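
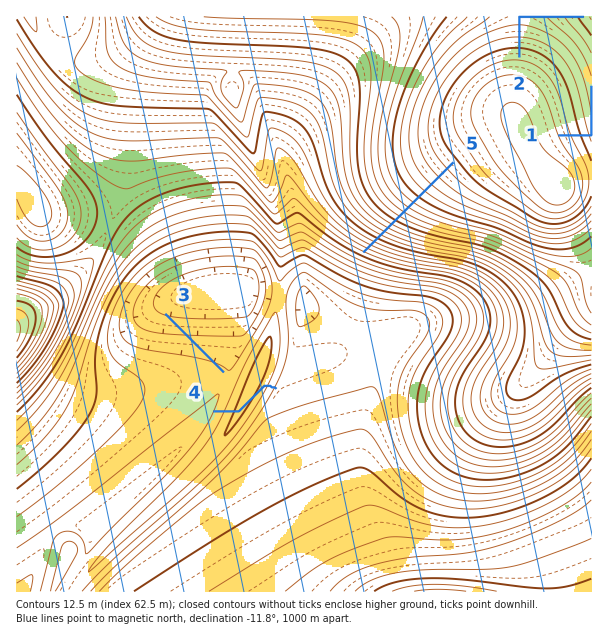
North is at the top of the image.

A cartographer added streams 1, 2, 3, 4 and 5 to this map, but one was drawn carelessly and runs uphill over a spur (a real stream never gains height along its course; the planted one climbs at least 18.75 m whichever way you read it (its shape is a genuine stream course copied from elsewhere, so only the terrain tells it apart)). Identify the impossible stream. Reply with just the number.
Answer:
4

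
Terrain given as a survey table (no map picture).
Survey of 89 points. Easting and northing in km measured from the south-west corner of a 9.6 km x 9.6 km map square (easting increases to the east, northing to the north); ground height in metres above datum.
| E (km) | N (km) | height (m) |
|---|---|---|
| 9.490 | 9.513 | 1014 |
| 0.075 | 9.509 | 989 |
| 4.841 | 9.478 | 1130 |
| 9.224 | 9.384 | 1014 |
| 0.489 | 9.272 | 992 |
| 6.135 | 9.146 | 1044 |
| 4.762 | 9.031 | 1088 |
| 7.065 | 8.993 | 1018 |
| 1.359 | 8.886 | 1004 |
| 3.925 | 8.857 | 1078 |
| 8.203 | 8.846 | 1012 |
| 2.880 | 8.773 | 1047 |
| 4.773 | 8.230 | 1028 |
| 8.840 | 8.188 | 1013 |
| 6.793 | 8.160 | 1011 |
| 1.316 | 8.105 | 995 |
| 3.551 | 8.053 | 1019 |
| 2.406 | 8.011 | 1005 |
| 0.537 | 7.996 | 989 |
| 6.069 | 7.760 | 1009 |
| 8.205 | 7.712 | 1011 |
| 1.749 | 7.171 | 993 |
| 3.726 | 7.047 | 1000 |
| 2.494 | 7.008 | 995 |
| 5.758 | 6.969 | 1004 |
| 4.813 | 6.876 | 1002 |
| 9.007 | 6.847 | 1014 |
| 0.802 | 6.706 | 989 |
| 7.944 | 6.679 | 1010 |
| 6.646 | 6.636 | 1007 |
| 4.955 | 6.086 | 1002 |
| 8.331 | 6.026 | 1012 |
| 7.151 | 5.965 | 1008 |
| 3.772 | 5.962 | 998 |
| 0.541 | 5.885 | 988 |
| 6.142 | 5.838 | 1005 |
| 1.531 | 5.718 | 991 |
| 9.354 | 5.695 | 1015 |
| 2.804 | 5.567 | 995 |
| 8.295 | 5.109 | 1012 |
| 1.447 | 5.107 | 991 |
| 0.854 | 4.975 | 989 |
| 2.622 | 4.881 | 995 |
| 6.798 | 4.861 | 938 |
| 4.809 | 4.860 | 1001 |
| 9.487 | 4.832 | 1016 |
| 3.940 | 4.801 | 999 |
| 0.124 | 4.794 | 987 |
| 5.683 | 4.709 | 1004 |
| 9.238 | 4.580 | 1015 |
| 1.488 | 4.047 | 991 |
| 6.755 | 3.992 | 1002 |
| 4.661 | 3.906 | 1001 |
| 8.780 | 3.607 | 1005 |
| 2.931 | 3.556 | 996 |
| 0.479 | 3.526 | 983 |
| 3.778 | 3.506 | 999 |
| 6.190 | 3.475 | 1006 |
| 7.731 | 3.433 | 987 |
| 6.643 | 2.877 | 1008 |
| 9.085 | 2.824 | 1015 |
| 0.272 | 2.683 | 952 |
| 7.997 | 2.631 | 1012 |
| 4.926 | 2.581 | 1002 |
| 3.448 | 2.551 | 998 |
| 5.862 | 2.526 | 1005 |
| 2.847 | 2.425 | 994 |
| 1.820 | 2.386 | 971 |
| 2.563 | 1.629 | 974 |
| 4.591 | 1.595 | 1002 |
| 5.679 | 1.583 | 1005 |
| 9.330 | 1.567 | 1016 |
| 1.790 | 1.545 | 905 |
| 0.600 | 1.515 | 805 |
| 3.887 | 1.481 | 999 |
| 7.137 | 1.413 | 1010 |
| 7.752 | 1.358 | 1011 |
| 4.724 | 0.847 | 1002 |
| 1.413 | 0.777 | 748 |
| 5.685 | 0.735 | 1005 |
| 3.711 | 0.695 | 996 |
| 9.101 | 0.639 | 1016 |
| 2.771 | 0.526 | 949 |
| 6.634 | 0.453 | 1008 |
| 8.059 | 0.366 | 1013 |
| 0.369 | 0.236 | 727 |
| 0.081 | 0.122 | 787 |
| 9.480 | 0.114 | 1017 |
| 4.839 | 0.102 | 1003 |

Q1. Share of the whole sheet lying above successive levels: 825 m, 97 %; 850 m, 96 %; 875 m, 95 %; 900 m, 94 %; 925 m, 93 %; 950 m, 92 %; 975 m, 89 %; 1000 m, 59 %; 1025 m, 6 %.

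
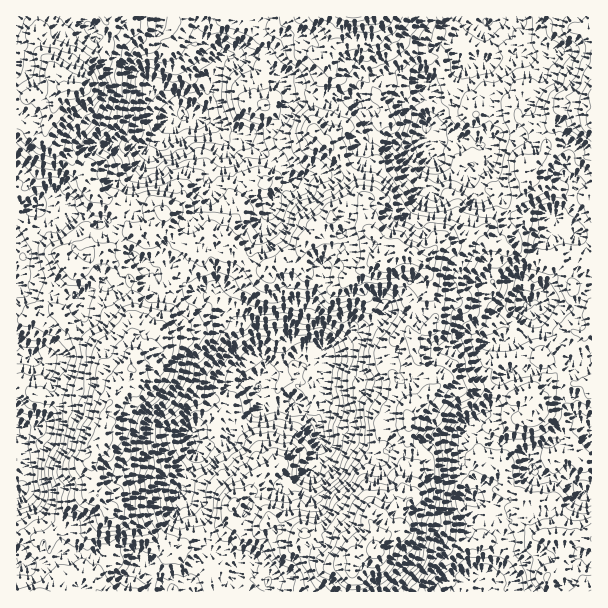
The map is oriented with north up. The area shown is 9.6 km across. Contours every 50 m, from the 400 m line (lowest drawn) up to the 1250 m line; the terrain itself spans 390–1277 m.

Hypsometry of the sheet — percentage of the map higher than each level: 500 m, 96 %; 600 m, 86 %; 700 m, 65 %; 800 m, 41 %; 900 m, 20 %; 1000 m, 9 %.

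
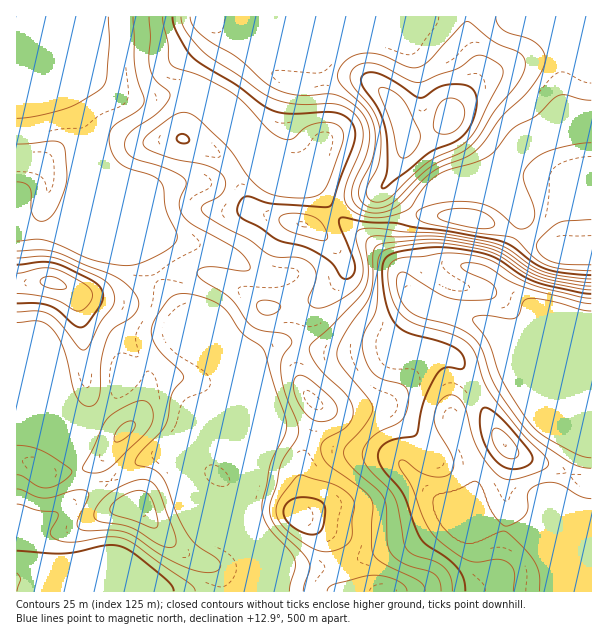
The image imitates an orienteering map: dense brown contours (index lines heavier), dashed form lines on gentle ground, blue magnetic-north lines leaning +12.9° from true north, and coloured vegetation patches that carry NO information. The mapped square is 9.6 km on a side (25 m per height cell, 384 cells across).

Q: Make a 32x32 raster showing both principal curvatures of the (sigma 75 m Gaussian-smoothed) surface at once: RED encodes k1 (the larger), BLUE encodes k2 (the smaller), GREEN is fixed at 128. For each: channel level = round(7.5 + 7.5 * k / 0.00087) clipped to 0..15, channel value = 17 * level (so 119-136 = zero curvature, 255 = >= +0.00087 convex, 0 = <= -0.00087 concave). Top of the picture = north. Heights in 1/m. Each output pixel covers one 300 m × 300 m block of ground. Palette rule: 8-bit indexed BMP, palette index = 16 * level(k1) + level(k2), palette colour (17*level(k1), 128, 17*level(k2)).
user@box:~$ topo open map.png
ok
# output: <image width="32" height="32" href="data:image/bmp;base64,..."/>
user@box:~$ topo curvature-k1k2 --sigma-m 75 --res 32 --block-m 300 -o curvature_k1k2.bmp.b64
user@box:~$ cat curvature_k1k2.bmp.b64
<image width="32" height="32" href="data:image/bmp;base64,Qk02CAAAAAAAADYEAAAoAAAAIAAAACAAAAABAAgAAAAAAAAEAAATCwAAEwsAAAABAAAAAAAAAIAAABGAAAAigAAAM4AAAESAAABVgAAAZoAAAHeAAACIgAAAmYAAAKqAAAC7gAAAzIAAAN2AAADugAAA/4AAAACAEQARgBEAIoARADOAEQBEgBEAVYARAGaAEQB3gBEAiIARAJmAEQCqgBEAu4ARAMyAEQDdgBEA7oARAP+AEQAAgCIAEYAiACKAIgAzgCIARIAiAFWAIgBmgCIAd4AiAIiAIgCZgCIAqoAiALuAIgDMgCIA3YAiAO6AIgD/gCIAAIAzABGAMwAigDMAM4AzAESAMwBVgDMAZoAzAHeAMwCIgDMAmYAzAKqAMwC7gDMAzIAzAN2AMwDugDMA/4AzAACARAARgEQAIoBEADOARABEgEQAVYBEAGaARAB3gEQAiIBEAJmARACqgEQAu4BEAMyARADdgEQA7oBEAP+ARAAAgFUAEYBVACKAVQAzgFUARIBVAFWAVQBmgFUAd4BVAIiAVQCZgFUAqoBVALuAVQDMgFUA3YBVAO6AVQD/gFUAAIBmABGAZgAigGYAM4BmAESAZgBVgGYAZoBmAHeAZgCIgGYAmYBmAKqAZgC7gGYAzIBmAN2AZgDugGYA/4BmAACAdwARgHcAIoB3ADOAdwBEgHcAVYB3AGaAdwB3gHcAiIB3AJmAdwCqgHcAu4B3AMyAdwDdgHcA7oB3AP+AdwAAgIgAEYCIACKAiAAzgIgARICIAFWAiABmgIgAd4CIAIiAiACZgIgAqoCIALuAiADMgIgA3YCIAO6AiAD/gIgAAICZABGAmQAigJkAM4CZAESAmQBVgJkAZoCZAHeAmQCIgJkAmYCZAKqAmQC7gJkAzICZAN2AmQDugJkA/4CZAACAqgARgKoAIoCqADOAqgBEgKoAVYCqAGaAqgB3gKoAiICqAJmAqgCqgKoAu4CqAMyAqgDdgKoA7oCqAP+AqgAAgLsAEYC7ACKAuwAzgLsARIC7AFWAuwBmgLsAd4C7AIiAuwCZgLsAqoC7ALuAuwDMgLsA3YC7AO6AuwD/gLsAAIDMABGAzAAigMwAM4DMAESAzABVgMwAZoDMAHeAzACIgMwAmYDMAKqAzAC7gMwAzIDMAN2AzADugMwA/4DMAACA3QARgN0AIoDdADOA3QBEgN0AVYDdAGaA3QB3gN0AiIDdAJmA3QCqgN0Au4DdAMyA3QDdgN0A7oDdAP+A3QAAgO4AEYDuACKA7gAzgO4ARIDuAFWA7gBmgO4Ad4DuAIiA7gCZgO4AqoDuALuA7gDMgO4A3YDuAO6A7gD/gO4AAID/ABGA/wAigP8AM4D/AESA/wBVgP8AZoD/AHeA/wCIgP8AmYD/AKqA/wC7gP8AzID/AN2A/wDugP8A/4D/AId3h4d3d3Z0dJSVlod3hZeYmJenyci3qZaWiJiHhoeHhYWFhHV1dISnt7iohnd2dJWVhZWVdoeolpaYmIaHh4eXp6eWdWRkp+e2hoaHh3KEtpeXloZ1hYZ0dYeXhoeHh5eWp9fGlqbnx4R2d4eDpNnIl4iHh4eGdHZ3hoZ3d4eHdYRzhdf42ciGdHd3h5LZ26iXmJiYl3Z1d4eGmIaHh4eFqJZzg5a5uYR2h4eHg6a2l6ioqKiWhHWFdoaWdXZ2lqbKx7amkpOmhIeHl4eEl6eWl4eGdYOVqKd0lKWWpcbHp5eFhre3g3N3h4eHh4WWuJeFhIRkZKi4lYKn6vfWpnWGhod3hdi4hYWHh3d3h3SmpYWGhnaGtpeDlOn5lnNzdYeHh4eFl9m4lYd3d4d3dJWnqaiWp6iWZXSm96ZydHd3h3eHlpaElqeGdoeHd4eDuMm5p5aoqId1dcbGhHR3d4eHh4anp3WGl5eXl4d3hZXYuIeHhoeXp4aW15Z0dnd3h4d3dbeXdoeXl4aGh3d0p7eWdoZ3doaXhqjIdXWHh3d3d3d0xpZ1h5d2d4eHhXWVlpaGhnd2h6i4yaiDdoeHh4eFdHXXhnWGhnZ3d4aVl4aGl5eGdpa2t6eWk3OGl4d3h4VklsiXlpeHdXZ1dJe5qJeYp4aWtYVjgoKEhqeGdHKSt7fX6di2l5eGhYant5iXl5ent7aVYnSWqLiohICAcaPm+fnHtqWWl5enuKeHhYV1dpbZyWNil7enhYGQo7e3yJanlXJydHWHl4eHhXSGlnV1pui1cFKCgHBgUJX4+vn3c5KCdXd3d3Z2hYR1hoeXl7fIpZCjpYOClKb19ea5qJeGlnZ3d4d3d4WXl6eop8fp2ZWQkpXF9/f4+fildZaHh4aohod3d3eGlqiol6jHtpeVs9T62qKStLSkg4Z2h4eHdaeXhoeHdnWFlXV1t4Vzc2SFptr5t3B0hoeHh4eHiIenqJiGh4SFdoaFhqandHeHdXSGl9bnpnFxhIeHh4iYmKeol4aGlri4qKi3uIWGhZeGdHV1ttnHxqeUhIaHh4eHdoaXl4aWp7i4qZiFhYWXl3VkVFS22JbHyqeEdXeHh4Z3dnaHh4Z1dpeohXV0lpWFdWVUZOfYhKjKuIV1hoZ3h3eHd3d3dnaFlJR0c3WXl6i4paXH+LiUqKi2poeGdneHd4eHd3d2hpeXhXWHl7jIuLe11vnIhXWHlqanqJeGhoiHh4d3d4aGmJeWl6i3p4Z2doWmp5V0doZ2mJiop5aHiIeHh3d3dneHhZaop5eHd3d3hoWFhXZ3h4enh4eWhoeIiId3d4eGh4eWubmXd3d3h4eHh4d3d3d3h5Z1dYaHd4c="/>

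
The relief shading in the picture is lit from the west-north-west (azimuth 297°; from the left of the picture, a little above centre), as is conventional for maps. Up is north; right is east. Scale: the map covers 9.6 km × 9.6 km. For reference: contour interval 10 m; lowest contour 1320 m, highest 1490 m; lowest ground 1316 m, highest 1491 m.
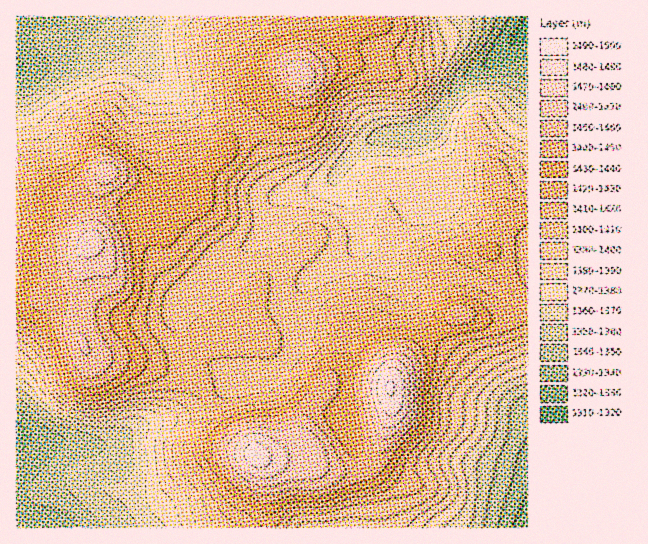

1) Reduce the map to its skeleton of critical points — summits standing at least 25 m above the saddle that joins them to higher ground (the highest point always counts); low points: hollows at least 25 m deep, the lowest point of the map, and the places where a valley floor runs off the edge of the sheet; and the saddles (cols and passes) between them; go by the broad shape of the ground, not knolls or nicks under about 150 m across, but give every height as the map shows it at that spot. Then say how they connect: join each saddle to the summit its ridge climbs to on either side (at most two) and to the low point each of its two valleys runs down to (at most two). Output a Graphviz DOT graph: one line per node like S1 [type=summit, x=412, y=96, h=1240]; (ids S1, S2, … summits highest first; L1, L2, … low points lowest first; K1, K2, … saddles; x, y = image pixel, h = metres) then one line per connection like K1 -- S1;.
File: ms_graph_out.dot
graph terrain {
  S1 [type=summit, x=390, y=389, h=1491];
  S2 [type=summit, x=257, y=455, h=1485];
  S3 [type=summit, x=90, y=243, h=1475];
  S4 [type=summit, x=302, y=74, h=1466];
  L1 [type=low, x=527, y=29, h=1316];
  L2 [type=low, x=527, y=527, h=1322];
  L3 [type=low, x=17, y=435, h=1326];
  L4 [type=low, x=17, y=69, h=1327];
  K1 [type=saddle, x=365, y=470, h=1445];
  K2 [type=saddle, x=346, y=35, h=1432];
  K3 [type=saddle, x=239, y=119, h=1425];
  K4 [type=saddle, x=210, y=398, h=1411];
  K1 -- S1;
  K1 -- S2;
  K1 -- L1;
  K1 -- L2;
  K2 -- S4;
  K2 -- L1;
  K2 -- L4;
  K3 -- S3;
  K3 -- S4;
  K3 -- L1;
  K3 -- L4;
  K4 -- S2;
  K4 -- S3;
  K4 -- L1;
  K4 -- L3;
}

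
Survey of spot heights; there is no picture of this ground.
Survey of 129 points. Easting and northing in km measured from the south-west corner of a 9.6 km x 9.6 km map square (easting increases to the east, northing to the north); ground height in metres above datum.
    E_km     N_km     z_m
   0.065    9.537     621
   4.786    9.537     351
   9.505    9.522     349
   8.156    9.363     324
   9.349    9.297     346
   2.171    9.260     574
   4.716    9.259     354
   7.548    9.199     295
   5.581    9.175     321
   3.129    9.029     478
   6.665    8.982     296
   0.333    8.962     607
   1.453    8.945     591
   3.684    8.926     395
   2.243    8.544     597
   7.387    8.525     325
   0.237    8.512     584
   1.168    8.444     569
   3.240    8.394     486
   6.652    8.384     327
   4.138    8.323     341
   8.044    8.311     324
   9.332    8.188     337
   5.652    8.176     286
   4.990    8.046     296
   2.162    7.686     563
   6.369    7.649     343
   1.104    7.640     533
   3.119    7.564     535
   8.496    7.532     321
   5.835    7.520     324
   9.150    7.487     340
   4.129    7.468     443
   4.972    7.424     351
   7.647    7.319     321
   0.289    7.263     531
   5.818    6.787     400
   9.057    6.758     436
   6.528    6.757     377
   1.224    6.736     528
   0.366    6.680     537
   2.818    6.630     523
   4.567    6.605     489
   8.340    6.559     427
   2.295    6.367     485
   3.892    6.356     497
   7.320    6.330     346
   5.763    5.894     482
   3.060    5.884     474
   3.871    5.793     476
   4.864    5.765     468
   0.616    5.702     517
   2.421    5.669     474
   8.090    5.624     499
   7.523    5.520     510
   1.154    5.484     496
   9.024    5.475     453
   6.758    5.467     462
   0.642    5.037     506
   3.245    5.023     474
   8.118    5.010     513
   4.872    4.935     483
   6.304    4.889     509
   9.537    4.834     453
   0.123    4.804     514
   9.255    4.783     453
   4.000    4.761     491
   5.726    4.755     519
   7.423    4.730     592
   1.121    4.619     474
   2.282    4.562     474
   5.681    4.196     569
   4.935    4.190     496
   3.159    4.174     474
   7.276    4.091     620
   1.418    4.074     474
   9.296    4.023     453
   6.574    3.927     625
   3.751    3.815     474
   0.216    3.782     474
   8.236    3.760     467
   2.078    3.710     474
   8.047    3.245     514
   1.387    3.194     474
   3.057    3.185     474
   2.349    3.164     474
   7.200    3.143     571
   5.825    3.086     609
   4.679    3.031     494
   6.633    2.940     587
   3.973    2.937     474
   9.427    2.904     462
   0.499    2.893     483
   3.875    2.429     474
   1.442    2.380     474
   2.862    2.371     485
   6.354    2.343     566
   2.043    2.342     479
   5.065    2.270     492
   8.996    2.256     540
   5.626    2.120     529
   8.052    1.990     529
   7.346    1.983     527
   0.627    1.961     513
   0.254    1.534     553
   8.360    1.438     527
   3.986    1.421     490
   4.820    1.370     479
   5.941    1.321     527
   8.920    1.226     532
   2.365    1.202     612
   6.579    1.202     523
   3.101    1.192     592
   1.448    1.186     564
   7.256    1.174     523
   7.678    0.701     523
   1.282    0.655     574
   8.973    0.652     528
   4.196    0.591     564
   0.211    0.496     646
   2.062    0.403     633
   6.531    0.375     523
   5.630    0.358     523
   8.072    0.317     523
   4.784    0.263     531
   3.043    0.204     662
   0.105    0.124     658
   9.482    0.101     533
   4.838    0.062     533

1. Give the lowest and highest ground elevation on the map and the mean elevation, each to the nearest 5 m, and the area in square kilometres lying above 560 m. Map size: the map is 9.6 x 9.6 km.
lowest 280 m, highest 670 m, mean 485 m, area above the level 14.8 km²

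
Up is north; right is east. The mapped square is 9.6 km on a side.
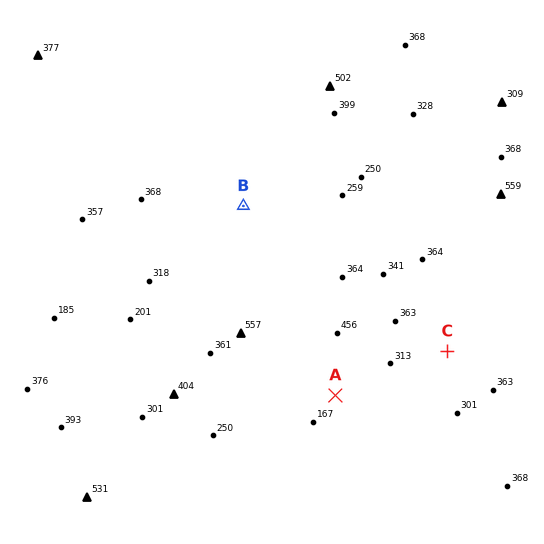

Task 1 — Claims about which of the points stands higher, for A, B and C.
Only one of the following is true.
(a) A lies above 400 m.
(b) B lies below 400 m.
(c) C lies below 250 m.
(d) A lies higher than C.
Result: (b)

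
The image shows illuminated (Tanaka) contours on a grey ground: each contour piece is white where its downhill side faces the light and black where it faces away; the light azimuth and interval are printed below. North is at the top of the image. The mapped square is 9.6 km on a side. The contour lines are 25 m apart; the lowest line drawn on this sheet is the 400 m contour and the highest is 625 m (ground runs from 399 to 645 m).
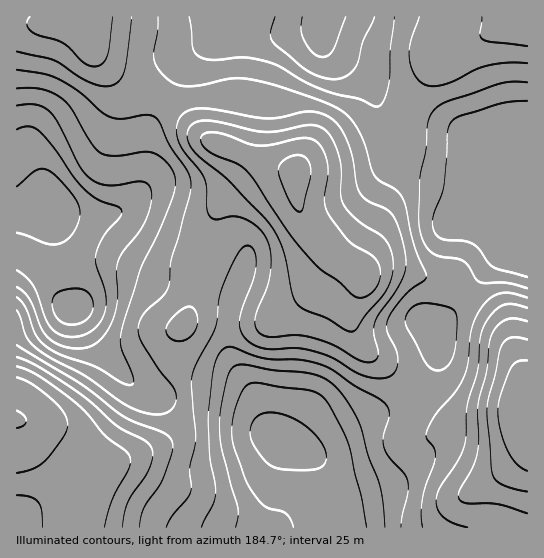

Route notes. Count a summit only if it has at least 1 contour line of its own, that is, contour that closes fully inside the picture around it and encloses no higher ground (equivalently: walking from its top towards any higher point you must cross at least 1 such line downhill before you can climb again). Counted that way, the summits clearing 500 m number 3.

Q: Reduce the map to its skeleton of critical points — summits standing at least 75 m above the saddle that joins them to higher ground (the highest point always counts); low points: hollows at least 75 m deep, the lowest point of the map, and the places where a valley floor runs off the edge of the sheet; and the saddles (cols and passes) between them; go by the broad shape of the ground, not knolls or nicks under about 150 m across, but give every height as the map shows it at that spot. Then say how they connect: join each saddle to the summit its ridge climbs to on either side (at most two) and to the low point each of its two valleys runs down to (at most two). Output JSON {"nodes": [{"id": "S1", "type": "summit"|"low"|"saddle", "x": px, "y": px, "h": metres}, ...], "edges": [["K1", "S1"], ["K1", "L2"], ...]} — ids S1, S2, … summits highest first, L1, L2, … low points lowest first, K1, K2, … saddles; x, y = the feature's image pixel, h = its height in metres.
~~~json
{"nodes": [
{"id": "S1", "type": "summit", "x": 50, "y": 211, "h": 645},
{"id": "S2", "type": "summit", "x": 278, "y": 439, "h": 639},
{"id": "L1", "type": "low", "x": 19, "y": 419, "h": 399},
{"id": "L2", "type": "low", "x": 526, "y": 418, "h": 400},
{"id": "L3", "type": "low", "x": 295, "y": 174, "h": 417},
{"id": "K1", "type": "saddle", "x": 413, "y": 391, "h": 537},
{"id": "K2", "type": "saddle", "x": 185, "y": 391, "h": 523},
{"id": "K3", "type": "saddle", "x": 162, "y": 99, "h": 518}],
"edges": [["K1", "S2"], ["K1", "L2"], ["K1", "L3"], ["K2", "S1"], ["K2", "S2"], ["K2", "L1"], ["K2", "L3"], ["K3", "S1"], ["K3", "S2"], ["K3", "L3"]]}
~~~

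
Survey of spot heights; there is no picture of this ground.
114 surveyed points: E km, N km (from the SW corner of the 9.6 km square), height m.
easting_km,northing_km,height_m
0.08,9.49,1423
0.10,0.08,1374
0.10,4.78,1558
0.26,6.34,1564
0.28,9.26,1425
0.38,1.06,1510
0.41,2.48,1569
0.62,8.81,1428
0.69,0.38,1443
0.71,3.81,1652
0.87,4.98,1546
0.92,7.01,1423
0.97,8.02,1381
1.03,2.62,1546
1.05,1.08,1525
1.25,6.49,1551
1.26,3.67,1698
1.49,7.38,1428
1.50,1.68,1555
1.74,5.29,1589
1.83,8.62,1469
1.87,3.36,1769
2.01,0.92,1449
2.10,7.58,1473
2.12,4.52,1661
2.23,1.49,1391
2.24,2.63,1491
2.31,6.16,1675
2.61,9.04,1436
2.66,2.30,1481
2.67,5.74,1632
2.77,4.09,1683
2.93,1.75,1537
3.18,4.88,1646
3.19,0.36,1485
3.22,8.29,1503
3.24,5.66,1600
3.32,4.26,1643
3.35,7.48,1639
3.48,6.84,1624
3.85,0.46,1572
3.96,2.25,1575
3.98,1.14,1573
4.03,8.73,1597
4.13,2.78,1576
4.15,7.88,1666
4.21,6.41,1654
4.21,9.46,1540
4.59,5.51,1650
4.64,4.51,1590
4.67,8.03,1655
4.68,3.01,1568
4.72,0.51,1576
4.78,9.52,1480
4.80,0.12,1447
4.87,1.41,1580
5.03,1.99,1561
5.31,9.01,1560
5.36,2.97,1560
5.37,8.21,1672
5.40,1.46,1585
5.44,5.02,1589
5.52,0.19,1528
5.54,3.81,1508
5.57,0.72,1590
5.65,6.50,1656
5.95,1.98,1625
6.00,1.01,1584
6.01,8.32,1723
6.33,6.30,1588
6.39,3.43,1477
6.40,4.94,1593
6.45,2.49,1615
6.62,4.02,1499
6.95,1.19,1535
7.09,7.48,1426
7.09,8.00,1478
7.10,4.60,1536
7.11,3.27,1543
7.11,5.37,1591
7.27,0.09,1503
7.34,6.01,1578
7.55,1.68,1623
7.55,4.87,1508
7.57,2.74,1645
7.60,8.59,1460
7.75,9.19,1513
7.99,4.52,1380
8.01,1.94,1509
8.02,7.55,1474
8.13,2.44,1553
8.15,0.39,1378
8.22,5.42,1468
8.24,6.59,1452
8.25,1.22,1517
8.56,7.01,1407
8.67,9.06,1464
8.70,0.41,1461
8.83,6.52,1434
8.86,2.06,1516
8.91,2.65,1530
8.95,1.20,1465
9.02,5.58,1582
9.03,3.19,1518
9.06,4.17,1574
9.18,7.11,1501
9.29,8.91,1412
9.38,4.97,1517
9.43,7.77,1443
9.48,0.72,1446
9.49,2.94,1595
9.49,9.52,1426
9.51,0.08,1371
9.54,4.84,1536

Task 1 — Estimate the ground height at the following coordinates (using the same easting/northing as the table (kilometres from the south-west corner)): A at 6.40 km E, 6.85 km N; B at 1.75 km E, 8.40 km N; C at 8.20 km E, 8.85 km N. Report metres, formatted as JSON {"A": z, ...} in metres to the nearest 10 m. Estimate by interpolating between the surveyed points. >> {"A": 1530, "B": 1460, "C": 1490}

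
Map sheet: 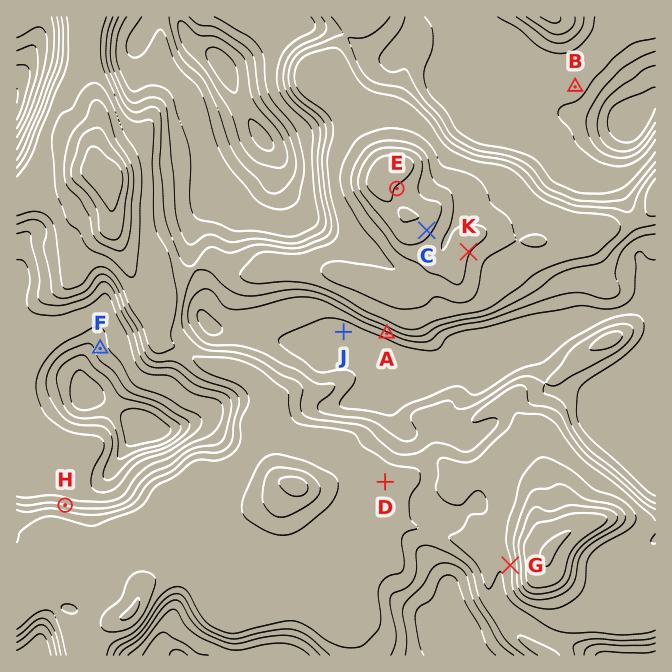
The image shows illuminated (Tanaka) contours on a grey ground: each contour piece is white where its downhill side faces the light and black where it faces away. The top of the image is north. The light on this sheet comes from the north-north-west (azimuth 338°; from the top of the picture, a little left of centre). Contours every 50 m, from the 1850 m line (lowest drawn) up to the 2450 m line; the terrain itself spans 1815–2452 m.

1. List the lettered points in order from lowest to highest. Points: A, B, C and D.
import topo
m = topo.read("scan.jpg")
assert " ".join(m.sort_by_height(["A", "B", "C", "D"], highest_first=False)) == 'B A D C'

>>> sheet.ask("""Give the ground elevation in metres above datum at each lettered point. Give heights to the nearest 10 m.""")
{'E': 2400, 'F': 1970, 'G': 2240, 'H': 2100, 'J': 2030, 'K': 2300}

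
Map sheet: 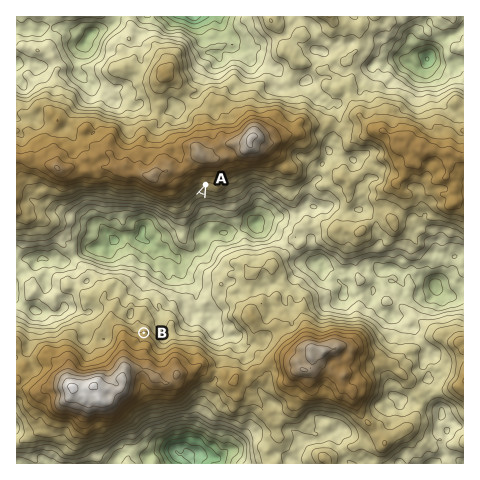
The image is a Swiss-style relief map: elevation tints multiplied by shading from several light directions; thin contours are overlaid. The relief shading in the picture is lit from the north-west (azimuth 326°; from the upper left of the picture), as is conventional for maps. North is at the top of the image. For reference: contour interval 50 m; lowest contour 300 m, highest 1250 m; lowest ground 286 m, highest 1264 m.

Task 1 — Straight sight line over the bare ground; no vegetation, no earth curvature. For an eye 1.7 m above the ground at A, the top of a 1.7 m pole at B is in view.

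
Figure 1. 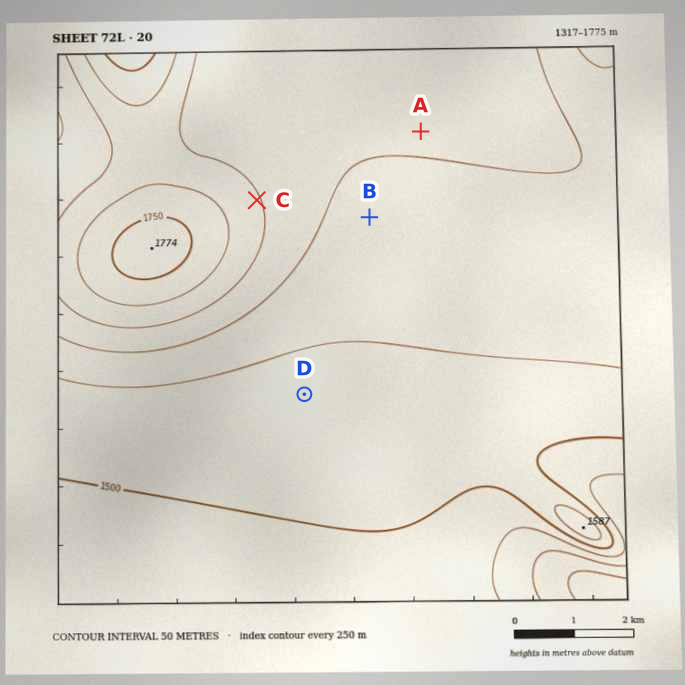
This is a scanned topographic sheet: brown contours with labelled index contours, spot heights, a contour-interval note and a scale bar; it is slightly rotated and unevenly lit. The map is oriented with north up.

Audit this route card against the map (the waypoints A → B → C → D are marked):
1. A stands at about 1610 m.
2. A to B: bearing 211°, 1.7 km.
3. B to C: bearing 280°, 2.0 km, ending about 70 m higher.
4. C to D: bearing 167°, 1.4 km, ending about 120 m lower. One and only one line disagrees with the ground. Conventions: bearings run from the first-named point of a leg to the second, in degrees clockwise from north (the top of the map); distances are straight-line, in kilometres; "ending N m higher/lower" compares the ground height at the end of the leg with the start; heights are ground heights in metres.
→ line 4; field distance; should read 3.5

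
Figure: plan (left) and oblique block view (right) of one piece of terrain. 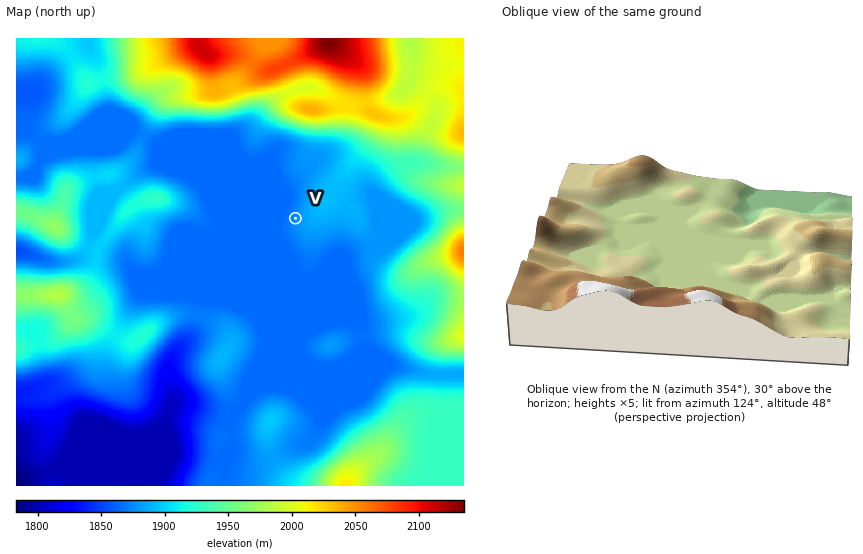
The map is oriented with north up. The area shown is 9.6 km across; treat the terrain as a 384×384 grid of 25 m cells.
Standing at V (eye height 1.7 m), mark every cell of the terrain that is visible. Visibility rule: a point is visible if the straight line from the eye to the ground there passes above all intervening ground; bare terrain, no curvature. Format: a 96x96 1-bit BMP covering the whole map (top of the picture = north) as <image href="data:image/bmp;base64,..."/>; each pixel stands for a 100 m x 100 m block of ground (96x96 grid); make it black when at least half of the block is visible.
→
<image width="96" height="96" href="data:image/bmp;base64,Qk2+BAAAAAAAAD4AAAAoAAAAYAAAAGAAAAABAAEAAAAAAIAEAAATCwAAEwsAAAIAAAAAAAAA////AAAAAAAAAAAAAPwA//4AAAAAAAAAAHwA//8AAAAAAAAAAHwAf/+AAAAAAAAAADwAf//AAAAAAAAAABwAP//gAAAAAAAAABwAH//wAAAAAAAAAAwAD//4AAAAAAAAAAQAB//8AAAAAAAAAAAAAf/+AAAAAAAAAAwAAf//AAAAAAAAAA4AAf//gAAAAAAAAAYAAf//wAAAAAAAAAcAA8//wAAAAAAAAAP4B4P/wAAAAAAAAAP/H4B/4AAAAAAAAAH//4AH8AAAAAAAAAH//wAD+AAAAAAAAAH//wAA/AAAAAAAAAD//wAAcAAAAAAAAAD//wAAAAAAAAAAAAB//wAAAAAAAACAAAB//gAAAAAAAABAAAB//gAAAAAAAABAAAA//gAAAAAAAAAgAAA//gAAAAAAAAAgAAAf/gAAAAAAAAAwAAAf/AAAAAAAAAAYAAAf/AAAAAAAAAAcADwP/AAAAAAAAAAcAB///4AAAAAAAAAOAA///+AAAHAAAAAPAA///AAAAH4AAHgPgA///AAAAD8AAf+fwA///AAAAB8AA///4B//+AAAAA8AB///8D//+AAAAAcAD///////+AAAAAcAD///////+AAAAAMAH///////8AAAAAAAP///////8AAAAAAAP///////8AAAAAAAf///////8AAAAAB4////////8AAAAAD/////////4AAAAAD/////////4AAAAAD/////////4AAAMAYAAP4H////4AAAGA4AAHgH////wAAAHh4AAHgP////wAAAB/4AAHgP////wAAAA/8AEDgP////wAAAAf8APDgP////wAAAAH8APBgP////gAAAAB8AfAwP////gAAAAA8AfAYP////wAAAAA8AeAOf/v//8AAAAAcA+AP//////AAAAAAA+AH//////AAAAAAAcAD//////gAAAAAAcAB3/////wAAAAAAIAAD/////wAAAAAAAAAD/////wAAAAAAAAAD/////gAAAAAAAAAB/////gAAAAIAAAAB/////AAAAAYAAAAB/////AAAAAAAAAAA/////gAAAAAAAAf//////gAAAAAAAAP//////wAAAAAAAAD//////wAAAAAAAAB/////BwAAAAAAAAB/////B4ABgA8AAAA/////B8A/8H8AAAA///9/n/////8AAAAf//4///////8AAAAf//4///////8AAAAP//4/////4D4AIAAP////////gB4APAAH///////+AAYAHgAH///////wAAAAH4AD/////AAAAAAAD8AB////AAAAAAAAB/AAP///AAAAAAAAA/nAAH//AAAAAAAAA/jAAAP/AAAAAAAAAfBgAAD/AABgAAAAAOAgAAA/gAHwAAAAAAAAAAAPwAP4AAAAAAAAAPgDwAfgAAAAAAAAAf4AYA8AAAAAAAAAA/4AAA4AAAAAAAAABn4AABgAAAAAAAAAAAAAADAAAAAAAAAAAAAAAAAAAAAAAAAAAAAAAAAAAAAAAAAAAAAAAAAAAAA="/>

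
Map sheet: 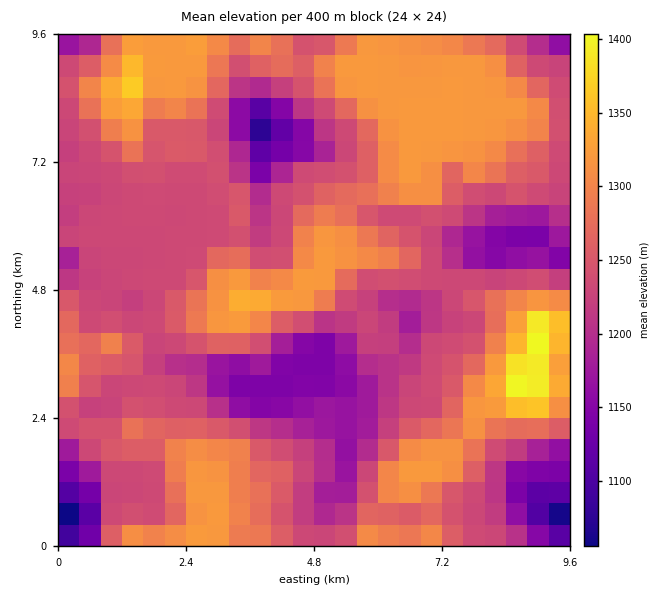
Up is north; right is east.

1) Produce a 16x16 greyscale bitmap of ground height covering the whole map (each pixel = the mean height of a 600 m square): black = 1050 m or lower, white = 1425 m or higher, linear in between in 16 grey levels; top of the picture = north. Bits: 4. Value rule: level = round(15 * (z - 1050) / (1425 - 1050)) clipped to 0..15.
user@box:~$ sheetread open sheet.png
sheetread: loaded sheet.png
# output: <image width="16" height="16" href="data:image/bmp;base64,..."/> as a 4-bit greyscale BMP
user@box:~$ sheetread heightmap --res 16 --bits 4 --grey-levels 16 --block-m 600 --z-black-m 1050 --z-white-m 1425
<image width="16" height="16" href="data:image/bmp;base64,Qk32AAAAAAAAAHYAAAAoAAAAEAAAABAAAAABAAQAAAAAAIAAAAATCwAAEwsAABAAAAAAAAAAAAAAABEREQAiIiIAMzMzAERERABVVVUAZmZmAHd3dwCIiIgAmZmZAKqqqgC7u7sAzMzMAN3d3QDu7u4A////ABeaupd5modSJni6l1ephzJHebqHZqunVHiZmHZVeamHh4d1REV3m9uoh2RERWeL7JmHmYVHZ3nNh3iruodmebtnd4qauId2dnd3eHm6l1REd3d4eJiJdmZ3h3dXibuZh3iYhiRoq7qYermFJXq7u7iLy6d4q7u7mGi7uaibu6p1"/>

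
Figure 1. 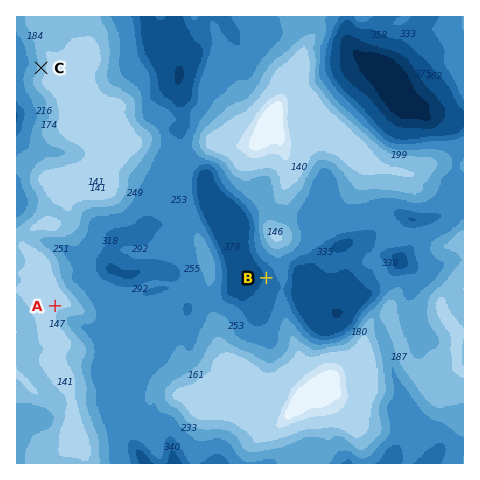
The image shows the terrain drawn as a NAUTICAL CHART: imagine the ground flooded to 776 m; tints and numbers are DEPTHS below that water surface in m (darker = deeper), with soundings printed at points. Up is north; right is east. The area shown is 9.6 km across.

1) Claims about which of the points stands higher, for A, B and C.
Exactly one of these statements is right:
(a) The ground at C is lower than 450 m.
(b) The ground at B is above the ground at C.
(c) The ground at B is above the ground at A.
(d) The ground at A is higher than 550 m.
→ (d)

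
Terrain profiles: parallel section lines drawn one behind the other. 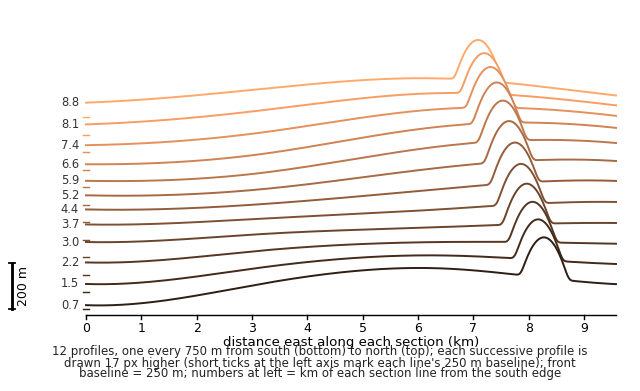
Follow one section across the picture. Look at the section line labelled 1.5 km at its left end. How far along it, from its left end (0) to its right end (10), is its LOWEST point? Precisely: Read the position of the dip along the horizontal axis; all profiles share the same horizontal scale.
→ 0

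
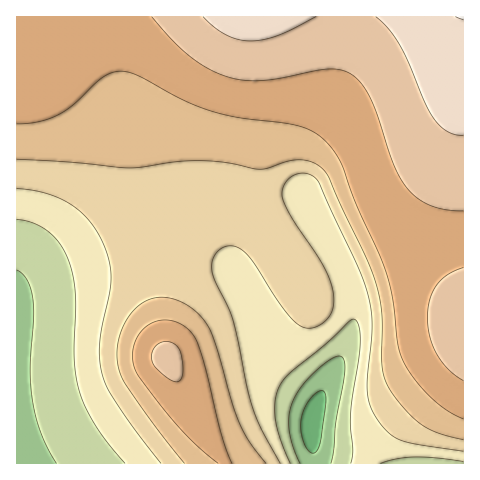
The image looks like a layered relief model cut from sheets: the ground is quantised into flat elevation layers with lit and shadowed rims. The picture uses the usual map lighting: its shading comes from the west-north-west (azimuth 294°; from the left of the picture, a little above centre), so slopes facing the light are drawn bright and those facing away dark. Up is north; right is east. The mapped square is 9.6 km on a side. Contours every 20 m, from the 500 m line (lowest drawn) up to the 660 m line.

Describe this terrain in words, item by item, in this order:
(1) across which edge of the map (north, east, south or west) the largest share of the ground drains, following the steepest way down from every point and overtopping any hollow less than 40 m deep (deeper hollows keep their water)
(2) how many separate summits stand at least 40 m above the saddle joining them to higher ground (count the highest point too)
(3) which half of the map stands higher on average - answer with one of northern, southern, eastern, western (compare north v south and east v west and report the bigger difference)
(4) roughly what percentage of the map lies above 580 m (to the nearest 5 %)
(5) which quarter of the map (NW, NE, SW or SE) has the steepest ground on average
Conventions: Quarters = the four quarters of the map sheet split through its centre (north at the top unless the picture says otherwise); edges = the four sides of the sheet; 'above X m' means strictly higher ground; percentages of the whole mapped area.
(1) The largest share of the runoff leaves by the southern edge.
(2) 2 summits rise at least 40 m above their surroundings.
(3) On average the northern half of the map is the higher ground.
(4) About 55 % of the map lies above 580 m.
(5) The south-east quarter is the steepest part of the map.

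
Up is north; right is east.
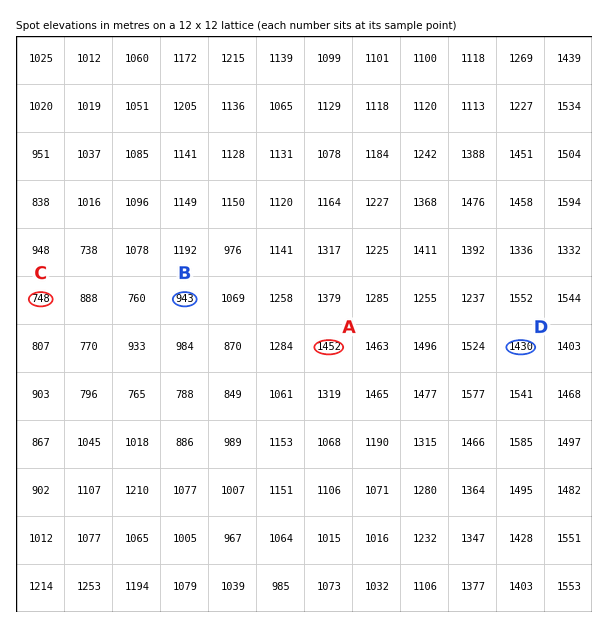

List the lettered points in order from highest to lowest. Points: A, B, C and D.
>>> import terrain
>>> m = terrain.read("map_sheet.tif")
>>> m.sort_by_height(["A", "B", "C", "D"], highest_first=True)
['A', 'D', 'B', 'C']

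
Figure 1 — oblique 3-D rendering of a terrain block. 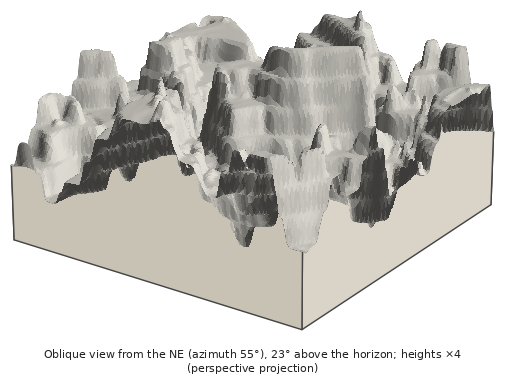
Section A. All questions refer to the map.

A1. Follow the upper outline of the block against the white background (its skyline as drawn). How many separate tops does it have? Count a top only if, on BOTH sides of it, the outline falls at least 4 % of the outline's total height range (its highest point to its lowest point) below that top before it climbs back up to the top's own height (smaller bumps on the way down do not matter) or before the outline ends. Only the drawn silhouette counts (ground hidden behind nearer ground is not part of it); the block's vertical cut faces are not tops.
5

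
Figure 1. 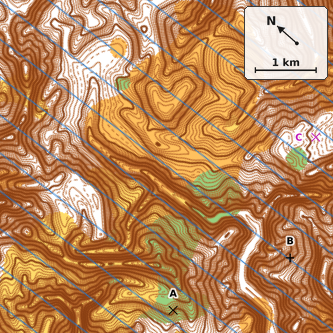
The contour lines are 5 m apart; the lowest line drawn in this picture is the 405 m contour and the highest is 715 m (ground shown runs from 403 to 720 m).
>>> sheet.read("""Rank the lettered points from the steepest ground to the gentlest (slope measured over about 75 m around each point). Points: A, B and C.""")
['B', 'A', 'C']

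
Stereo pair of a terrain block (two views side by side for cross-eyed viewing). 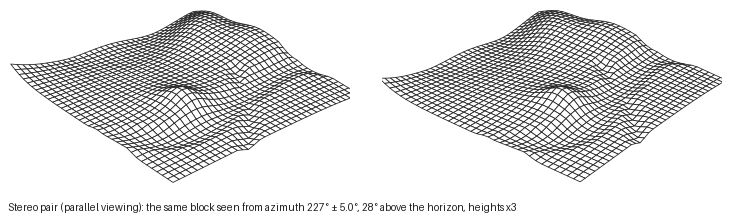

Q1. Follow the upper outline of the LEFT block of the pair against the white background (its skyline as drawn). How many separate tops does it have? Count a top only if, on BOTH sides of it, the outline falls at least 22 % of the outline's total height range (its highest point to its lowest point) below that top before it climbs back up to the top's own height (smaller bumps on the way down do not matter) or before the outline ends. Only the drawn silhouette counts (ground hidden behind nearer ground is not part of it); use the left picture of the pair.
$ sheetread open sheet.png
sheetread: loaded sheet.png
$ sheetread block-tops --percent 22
2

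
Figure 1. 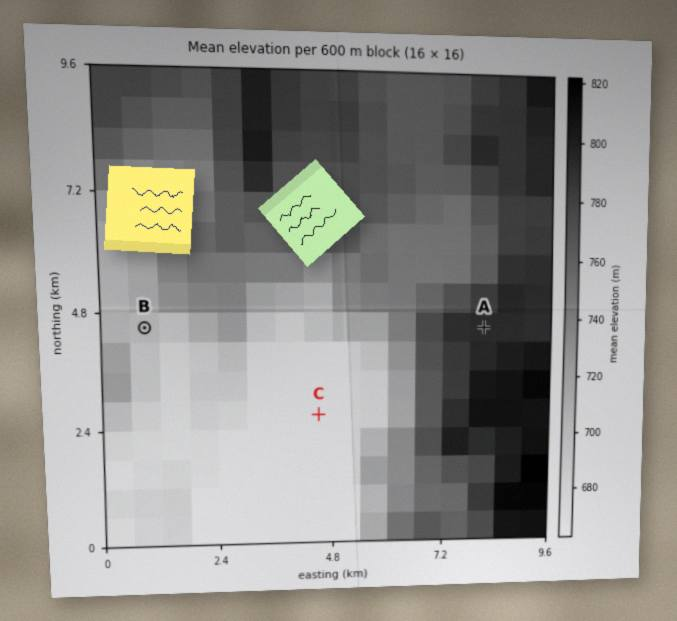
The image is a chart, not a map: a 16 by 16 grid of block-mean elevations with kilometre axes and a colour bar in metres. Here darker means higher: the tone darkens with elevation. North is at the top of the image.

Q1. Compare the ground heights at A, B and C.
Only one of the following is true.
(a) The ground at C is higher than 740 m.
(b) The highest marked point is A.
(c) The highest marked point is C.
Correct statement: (b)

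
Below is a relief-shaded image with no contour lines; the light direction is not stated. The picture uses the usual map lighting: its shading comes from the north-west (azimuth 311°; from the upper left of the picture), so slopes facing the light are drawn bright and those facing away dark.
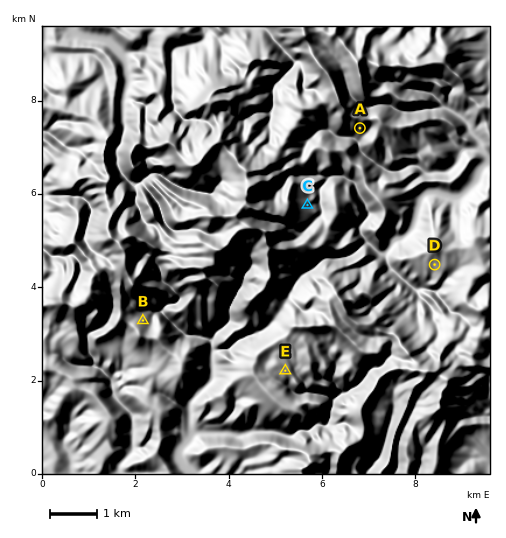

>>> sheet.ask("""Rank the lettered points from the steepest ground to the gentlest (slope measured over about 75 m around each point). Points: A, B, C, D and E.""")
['A', 'B', 'C', 'D', 'E']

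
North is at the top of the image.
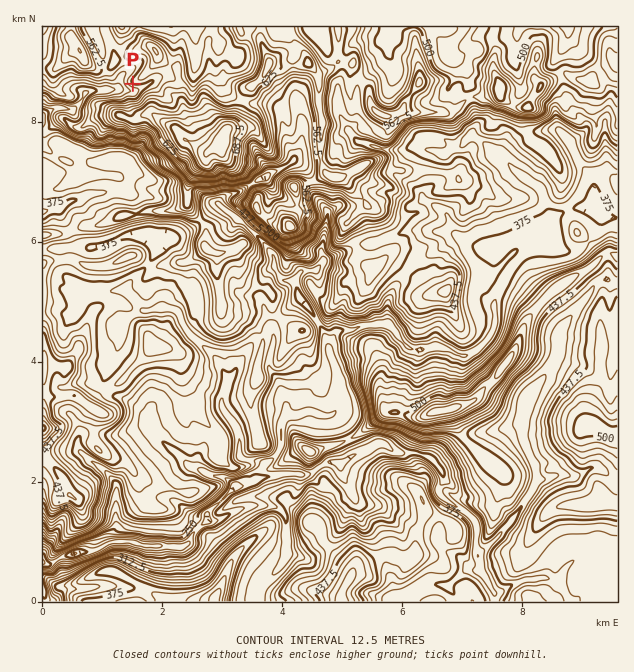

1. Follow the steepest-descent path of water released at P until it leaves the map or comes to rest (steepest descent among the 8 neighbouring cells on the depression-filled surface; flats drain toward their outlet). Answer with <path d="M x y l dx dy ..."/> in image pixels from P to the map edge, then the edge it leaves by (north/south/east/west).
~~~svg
<path d="M133 84l-6 6-24 0-2 1-13 0-5 5 0 3-10 10-17-1-13 7"/>
exit: west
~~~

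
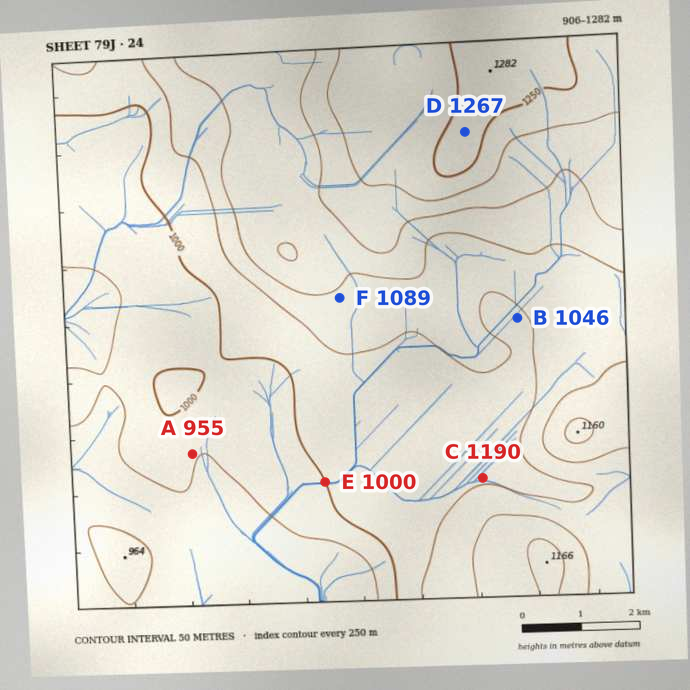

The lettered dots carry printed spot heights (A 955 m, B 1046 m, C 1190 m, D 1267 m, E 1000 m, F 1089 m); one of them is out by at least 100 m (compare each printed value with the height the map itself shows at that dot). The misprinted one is C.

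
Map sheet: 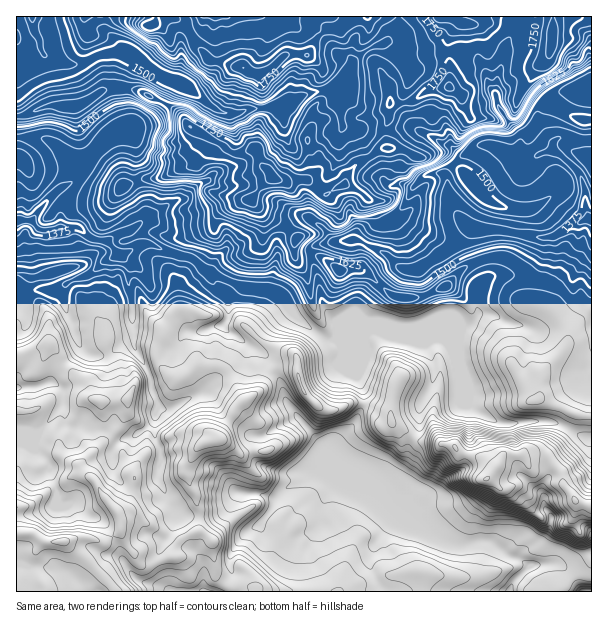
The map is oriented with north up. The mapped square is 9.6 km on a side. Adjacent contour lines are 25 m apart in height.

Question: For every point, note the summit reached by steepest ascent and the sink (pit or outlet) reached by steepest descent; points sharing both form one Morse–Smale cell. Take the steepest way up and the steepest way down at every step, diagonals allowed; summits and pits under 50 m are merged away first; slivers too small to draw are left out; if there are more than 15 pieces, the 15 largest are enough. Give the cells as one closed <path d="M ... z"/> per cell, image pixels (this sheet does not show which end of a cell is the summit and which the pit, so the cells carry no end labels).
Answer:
<path d="M150 244l-7 0-20 10-6 0-16 10-11 10-18 6-9 6-13 4-11-1-15 4-2 12 4 9 0 9-10 6 1 263 241-1-1-2-9-3-14 2-12-5-6-8-4-35-8-6-6-3 1-13-17-2-6-4-7-9-12-26 3-12 0-18-4-7-2-15 4-17 10 1 35-17 41-35 3-6-1-8 8 0 35-35-3-6-11-10-32-4-33-17-4 0-15-13-11-2z"/><path d="M128 88l-15 0-12 3-14 11-13 6-27-2-31 11 1 21 22 0 15 6 19 17 7 10 0 3-6 7-12 6-16 16 12 9 3 9-1 6 18 1 12 10 11 3 7 0 11-7 10-2 8 15 6-3 7 0 12 6 29 8 15 13 4 0 33 17 32 4 11 10 4 9 13 13 23 16 9 0 3-4 0-12-12-13-4-9-3-21-7-24-16-1-2-8 2-11-8-9-22-12-16-16 20-22 11 3 24-1 16 13 6 1 8-6 9-3 4-11 8-10 30-17-1-15-20-4-15 2-6-3-4-17-6-11 0-6-2-3-6 0-20 4-24 14-19 0-1 9-4 11-2 21-20 5-44-26-22-22-30-15z"/><path d="M368 404l-6 1-7 18-23 24-1 9 16 18 24 13 29 28-14 12-8 12-8 18 0 10 13 25 172 0 17-15 12-6 5-5 1-5-4-7-6-23-6-10 2-20-12-16-4-12-14-16-21 0-4-3-14 0-7 5-5 10-16-12-20-5-7-7-35-5-10-8-11-5-4-4-3-11z"/><path d="M411 127l-25 5 0 15-30 17-8 10-4 11-9 3-8 6-6-1-16-13-24 1-11-3-20 22 16 16 22 12 8 9-2 11 2 8 13 0 3-7 8-5 37-4 30 14 14 14 16 2 11 25 21-11 19-19 20-7 12-2 19 9 7-8 8-20-31-7-21 0-15-6-9-8-4-9-6-13-2-14 0-7 4-5 14-13-5-1-7-8z"/><path d="M521 266l-11 8-16 2-8 2-11 12 3 25-7 7-31 12-44 1 42 1 6 2 7 7 7 18 5 35 3 6 11 8 21 10 8 2 21-3 28 1 29 16 7 1 1-59-3-3 0-6 3-5 0-55-5-1-4 4-12 16-2 7-4-11-13-16-22-8 0-23-1-4z"/><path d="M377 330l-9 0-21 8-10 1 6 6 1 9 11 17 9 22 1 11 24 8 3 11 25 17 35 5 7 7 20 5 16 12 5-10 7-5 14 0 4 3 18-1 17 17 2 9 12 18 11 5 7-1-1-65-7-1-29-16-28-1-21 3-8-2-21-10-9-6-5-8-5-35-7-18-7-7-6-2-42 0-10-2z"/><path d="M299 418l-46 22 0 15 8 11 21 8 24-3-9 11-13 8-8 8-20-3 0 8-3 3 25 19 0 18-6 14-18 19 0 9 4 7 123 0 1-4-12-21 0-10 8-18 8-12 14-12-29-28-24-13z"/><path d="M573 91l-9 0-10 5-12 9-2 6 0 11 13 21-1 8-13 3-6 4-18 0-20-12-15-1-19 12-11 11-4 5 2 21 10 22 9 8 15 6 21 0 16 5 27 3 8-2 30-16 8-2 0-125z"/><path d="M105 16l-73 1 0 9 12 30-12 14-9 8-7 2 1 36 13-2 17-8 27 2 13-6 14-11 12-3 15 0 12 3 30 15 22 22 29 16 10 8 8 2 17-5 2-21 4-11-1-8-13 0-11 5-12 0-15-8-25-21-29-11-24-18-11-3-3-9-14-15z"/><path d="M39 138l-23 0 1 190 6-2 3-3 0-9-4-9 2-13 15-3 11 1 13-4 9-6 18-6 15-14 12-6 6 0 13-8-7-14-10 2-11 7-7 0-11-3-12-10-18-1 1-6-3-9-12-9 16-16 12-6 6-7 0-3-18-21-8-6z"/><path d="M248 344l-4 13-41 35-30 16-15 0-2 3-2 23 6 13 0 18-3 12 12 26 6 9 7 4 17 0-3-21-12-24 10-19 9-8 17-7 15-29 19-12 8-9 4-12 8-6-4-9-9-8z"/><path d="M354 16l-150 0-4 10-10 9 4 9 16 17 32 6 12 7 6 0 12-6 13-13 23 0 15-23 4-2 15-2z"/><path d="M398 16l-42 0-14 12-15 2-4 2-15 23-23 0-13 13-14 7 4 9 0 23 20 1 24-14 27-4 9-9 10-18 10-9 26-13 10-18z"/><path d="M591 16l-38 1 0 19-5 21-14 15-11 17-9 22-9 6 15 18 0 18 4 5 9 0 6-4 14-4 0-7-13-21 0-11 9-13 15-7 28 1z"/><path d="M290 308l-14 11-22 24-6 2 13 7 14 16 19-1 4 4 0 6 8 18 11 11 10 4 8 0 15-7 13 1-1-15-13-30-5-5-4-13-4-3-10 2-23-16z"/>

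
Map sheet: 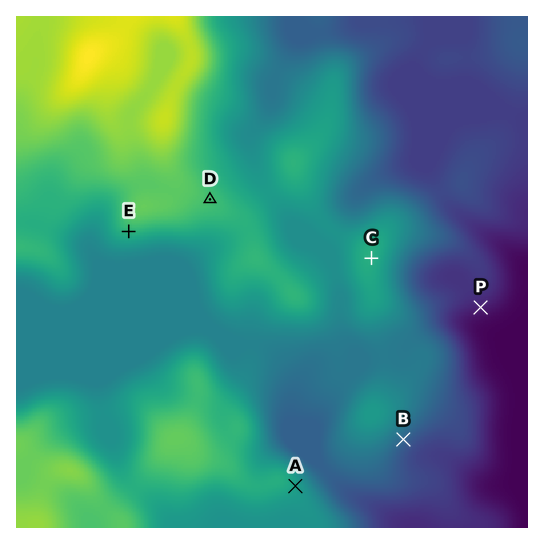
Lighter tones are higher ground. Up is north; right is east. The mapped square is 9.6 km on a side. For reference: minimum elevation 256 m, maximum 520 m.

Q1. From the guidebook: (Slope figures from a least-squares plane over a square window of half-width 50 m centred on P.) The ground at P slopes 4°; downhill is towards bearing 160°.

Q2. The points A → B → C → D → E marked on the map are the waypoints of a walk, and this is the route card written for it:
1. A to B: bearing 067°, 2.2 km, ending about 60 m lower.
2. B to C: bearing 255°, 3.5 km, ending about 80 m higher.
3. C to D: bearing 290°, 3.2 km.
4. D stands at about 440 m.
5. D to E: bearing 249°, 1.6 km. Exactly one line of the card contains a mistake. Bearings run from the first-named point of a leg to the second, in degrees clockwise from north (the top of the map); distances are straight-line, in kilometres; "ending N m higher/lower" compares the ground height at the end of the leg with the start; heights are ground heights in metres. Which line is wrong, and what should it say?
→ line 2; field bearing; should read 350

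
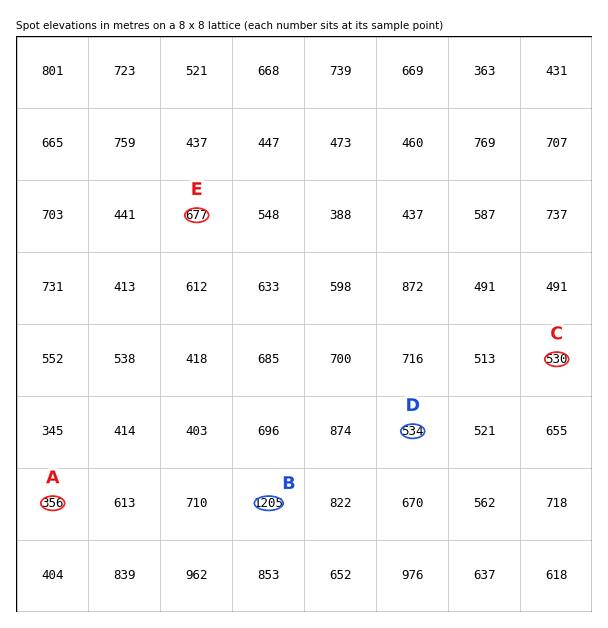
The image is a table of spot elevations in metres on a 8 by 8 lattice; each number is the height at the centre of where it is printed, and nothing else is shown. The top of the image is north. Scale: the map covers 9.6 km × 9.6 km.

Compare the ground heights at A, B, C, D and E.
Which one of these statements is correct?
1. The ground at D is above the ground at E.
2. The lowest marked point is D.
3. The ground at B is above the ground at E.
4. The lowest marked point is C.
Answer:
3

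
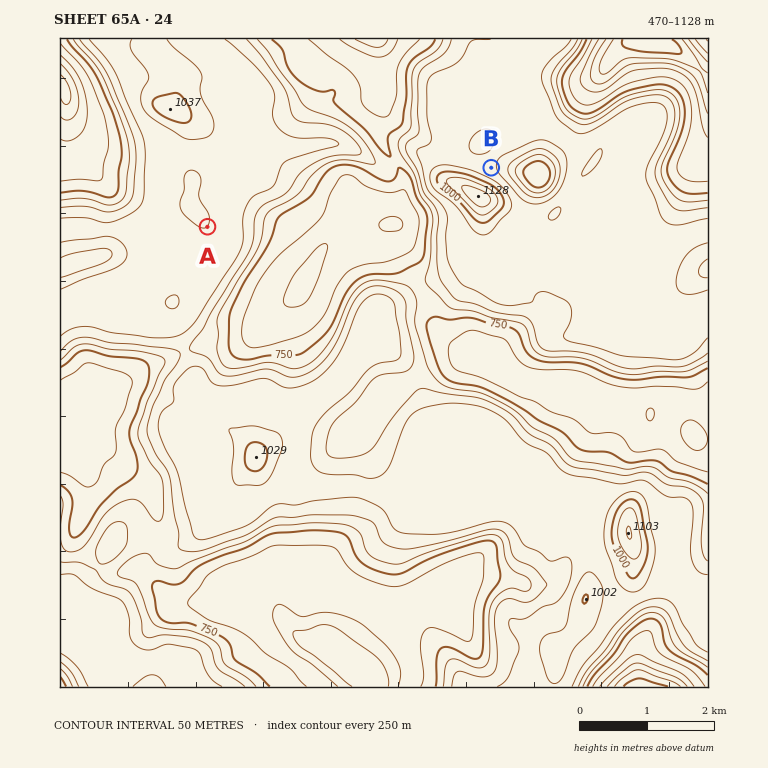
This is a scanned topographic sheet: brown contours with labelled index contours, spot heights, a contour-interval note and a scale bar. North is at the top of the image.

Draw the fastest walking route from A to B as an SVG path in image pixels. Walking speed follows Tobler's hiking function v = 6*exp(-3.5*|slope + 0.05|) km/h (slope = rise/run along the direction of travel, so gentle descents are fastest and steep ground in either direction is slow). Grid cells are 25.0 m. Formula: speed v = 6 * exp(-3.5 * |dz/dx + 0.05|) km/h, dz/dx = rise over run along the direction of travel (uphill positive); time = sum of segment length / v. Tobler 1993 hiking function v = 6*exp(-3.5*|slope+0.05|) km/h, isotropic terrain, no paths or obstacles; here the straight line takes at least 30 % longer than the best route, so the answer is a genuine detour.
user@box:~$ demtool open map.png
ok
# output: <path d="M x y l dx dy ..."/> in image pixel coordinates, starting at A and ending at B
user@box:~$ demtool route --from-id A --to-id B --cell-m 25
<path d="M207 227l4-2 13-13 36-19 8 0 14-7 12-12 33-16 31 0 7 3 25 0 3-2 2-1 2-4 0-3 3-7 2-2 7-3 20 0 47 24 5 0 10 5"/>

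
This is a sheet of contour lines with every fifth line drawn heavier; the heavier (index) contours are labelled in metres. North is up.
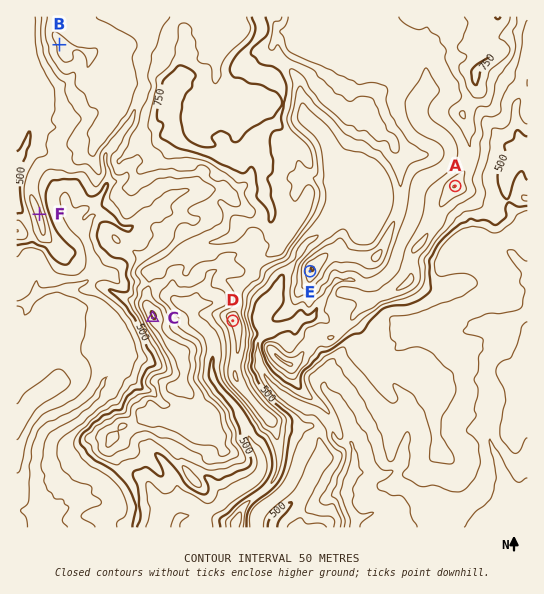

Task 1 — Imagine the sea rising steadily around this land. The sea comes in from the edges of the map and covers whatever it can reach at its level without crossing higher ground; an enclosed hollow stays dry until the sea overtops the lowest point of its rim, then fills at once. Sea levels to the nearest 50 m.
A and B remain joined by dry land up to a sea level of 600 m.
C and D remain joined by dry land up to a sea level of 650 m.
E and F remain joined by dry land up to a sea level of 550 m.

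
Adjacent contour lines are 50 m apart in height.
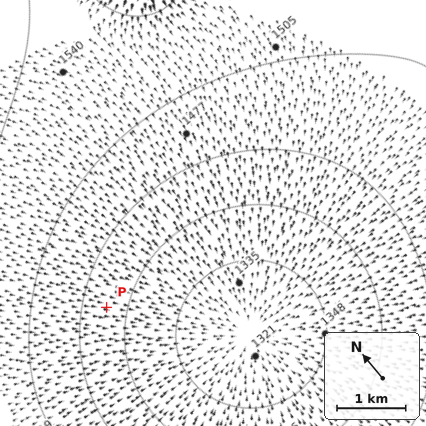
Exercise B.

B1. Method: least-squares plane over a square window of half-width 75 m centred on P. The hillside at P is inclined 4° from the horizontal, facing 141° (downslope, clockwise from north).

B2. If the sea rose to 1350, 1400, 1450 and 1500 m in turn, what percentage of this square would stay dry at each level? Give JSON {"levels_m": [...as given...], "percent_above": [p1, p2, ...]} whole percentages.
{"levels_m": [1350, 1400, 1450, 1500], "percent_above": [90, 75, 57, 31]}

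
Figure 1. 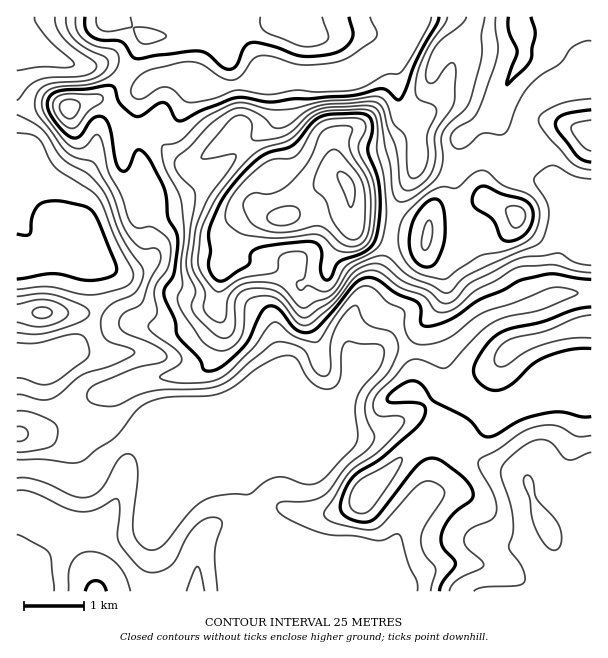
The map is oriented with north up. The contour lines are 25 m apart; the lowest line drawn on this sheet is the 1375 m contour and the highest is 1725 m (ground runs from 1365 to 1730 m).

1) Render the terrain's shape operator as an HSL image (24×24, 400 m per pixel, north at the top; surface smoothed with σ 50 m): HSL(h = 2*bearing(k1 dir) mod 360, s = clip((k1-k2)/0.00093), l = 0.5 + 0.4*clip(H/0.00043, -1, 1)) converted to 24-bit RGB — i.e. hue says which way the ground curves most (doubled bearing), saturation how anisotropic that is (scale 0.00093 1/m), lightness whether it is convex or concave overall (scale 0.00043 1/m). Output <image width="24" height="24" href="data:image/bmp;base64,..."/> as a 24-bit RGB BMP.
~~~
<image width="24" height="24" href="data:image/bmp;base64,Qk32BgAAAAAAADYAAAAoAAAAGAAAABgAAAABABgAAAAAAMAGAAATCwAAEwsAAAAAAAAAAAAAf36ARkZ4jLWDsKyZeoufUlynh2ChzsaJSzeOfn6Af3+AgH9/gH9/fYJ8bHCBoaZqXEZyM6x3v8WGtGSFlUxjlGNXjZJhbIJ0fWRkTn9teq1lladth5NtTUdodlWF3caYPzWBf3+Af3+AgH9+gXVnf4FXd15JWIVKkWCWiZ5gjJ4/qKRJYoOgk355nqeJYGqGdGuSfLCucaqytpBzZohOalR1PHt3zKiWxlu0XIaFhFtijVNPpVJopTpGiLw1K6NqR42aiYWmkaGtfYWlmlKPpKV8j6eLfFyJiK67hLi3W2eUvmeew2ZsWWJ/bIB6QZZHsXaCh1OshXy2g6nMYGDa1nP17uPdV5CWJ3BgUYFcmJFsdUVSjWRZlr6AimuBhW6LtJ9qhUs+a1k6Q25Z3KuQTlSAgH9/doF1dYFdcoNiYJ5aiIRXMVhGOHCw9Nfj4JPBRmJ7Rm9bdXJKXF6KhrGcnbOMY2mLfnqUeY4OW6gqY7RlOH1pvsZhd16GgH9/gH9/goF6gYJ8eoF1gntzdIB6EmxCgZ478pK+2WvJUWOFbbStYKrKh4aytI6NaomRa3ydvcHhbXS8k3iTkHKKS4pagH5/gIB/enWCep18enqAgH9/gIB/gIB/aXl+e3ckIXEV3WGFq4zGhbiqQ3NxWIl5t5qor4+yV3WJq4F/pFK2qm2UmGx5qp9SPG02eH5be4FgiYlogH+AgIB/gIB/gH9/ZmWBlTLc135rIIsrdL9jj19qhExQRn4/W4E1mYNBd1xSjqB0UEiJvozBopDO15jkwGzp6Bv86LgQQasUKXc/foB+gXZ/rU4sOqVuFJCK5aDRyKTXX2eWi0d1p2tlcqFUW4Btf4B3f4B3fWwjOWUvX4I5iX80cYsyrV4ktQ0m3UJk45eUQIxzLG89UyhK2PKyMU6ZV3xqJ2w0z7Vdgk1hUV6bxIrHx5WcWH5JUnM9dHpNnn5CV3skG1MnsnBXszxPSCrCX6rOp2B928yThqTGOjGSpCVigv83JC9aj1FLL1xIz6FXcZJGM3pMP5yF0Knbz6TxxovrjFrIyML90tP5epX9LG7SnanOpT7DljhmoHfI3/bRgEGURxVY7nFL699/AkQxUWKwXXu2lJA47F1RNJgpHWAgQHIaT24qOq1UkovhT6k4yHE3ijpZS1mVdUN+wUPGkYfQhB8h/9FwLRQUIxpsofbM+YHHnfpWBywniCYng285luJaw5Z3UHduTYxZWnlBTV0iT1AGanU6h4JCfWxVbV5KUx8kGaYVgh6B4bLP6+XHsojvcbnjQoeNymGT/2p7CzhILpWy0aPSheO20XbVw2vBV3M4f3ZOSD6knIzaepV8b4KHgH9/ZC50zGFGTbhHEkBE3MGHwIldpU40jjoVT2MYEUYW6nqO0vnrAD5+mMLT0dSOSVKCslG+76fNN9/EO5LDaKqqj5h7eGdmeWlgPRpZzuStVmG/P2esMsCY55m4jnTFz8z129T3JTnrl9a6+PXTABQ6aHLP5bqjajeOZk92suK0tsPpNDKMbYGHl26Ai2Z9g1ZvNCxgsO+GTkJ0gVdNH6JJP5TL47XAUI5fsld/oVKfnMBu6/POCzhtCl1896atUjCluerkWd7E5hpMeUGFhm9fe2d/m0Rtj25GPHq5weGcRiluiafGo8t9Bz0g2NVI15vAR1yXuna0xPLHz4h7oEajCB8rx2YegqJEzsgxWEErnVxIbTlcuVAtYEhIgh9RuPOKFk9+3tiHNl2uMNSxzXy7zYHHCYg1L9dTwSDswJF48NZmkXgiQHmlJBBvnTPH0cqLbX9ao4VzZk+HgzaKtM6waSejzkHX5PvNDT1RfN+ed3LRNpyeSpCtzprh2tXtHYC9CU1V39jz39D799L5DhqNYR9xIKaI45qyy2apXK5iOz6kibPlsMviCh/KzPX/58z/2sf/OY1kOIdUx11XJGwgGG8L5t4nhB9VMcNpEIYAYWkL/ywB4ACw4SW5M55XPXw5u3RzzpN7OnZlSIc4aX0yMZxhO5ICMCkDcygA/ENYQWwuc3ordldIs2MlMZIRZ2kwY1kPVFQNRFkQKFcVsFgrgRTj27SETHF+X4uA3ZSQeFWhUINddIByfYBtdCs6eBYbUpkafrYew4Smb2m9NoDHp9zJv0CtdD1is3h0jqjJesrEOJFzP49TCUBT/M/RSVeUWWx2uKJcuaZ4g2idYnl6dl+RZTK6nJTW593rXtDgbr20Zmm5bVWkfZhgpEC7nJPKoMDHgqqsk4Onam+rZ1iXJ2Jqt74UxE9ZeVCSwcKcdrJ4l1+mbXGq"/>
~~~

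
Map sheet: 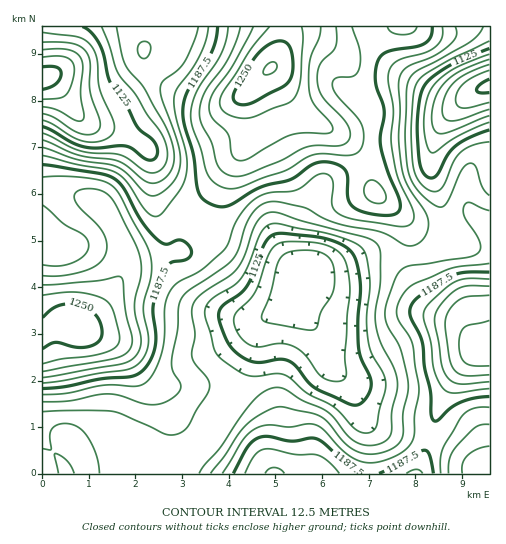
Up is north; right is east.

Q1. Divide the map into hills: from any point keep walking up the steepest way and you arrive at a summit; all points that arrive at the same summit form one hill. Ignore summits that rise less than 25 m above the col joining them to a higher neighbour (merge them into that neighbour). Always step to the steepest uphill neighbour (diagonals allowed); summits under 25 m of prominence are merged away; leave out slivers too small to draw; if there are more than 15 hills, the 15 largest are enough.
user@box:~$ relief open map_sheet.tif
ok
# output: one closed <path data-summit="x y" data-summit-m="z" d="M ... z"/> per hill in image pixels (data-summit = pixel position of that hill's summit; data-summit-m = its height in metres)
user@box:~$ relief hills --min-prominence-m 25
<path data-summit="270 69" data-summit-m="1263" d="M489 26l-446 0-1 51 6 0 7 6 27 36 11 6 34 9 20 14 5 9 6 34 4 8 10 9 54 34 38 13 41 18 5-3 24-2 36-12 52-1 30-15-20-65 0-22 6-20 14-21 21-20 17-6z"/><path data-summit="80 329" data-summit-m="1259" d="M48 77l-6 1 0 384 26-23 3 0 11 14 8 0 33-17 11 0 18 6 33 20 22-22 25-40 17-35 11-42 11-9 14-7 7-6 14-27-42-19-48-18-26-20-23-13-9-13-6-34-5-9-20-14-34-9-11-6-27-36z"/><path data-summit="484 350" data-summit-m="1245" d="M489 87l-16 5-21 20-11 14-8 21-3 14 2 14 20 65-30 15-43 0-18 3-27 10-24 2-4 3-2 6-10 17 0 6 4 7 20 23 11 32 21 21 13 31 9 9 18 7 22 2 23 6 16 8 17 13 21 8z"/><path data-summit="275 473" data-summit-m="1214" d="M293 297l-8 10-14 7-11 9-11 42-17 35-25 40-21 21-5 9 0 4 309-1-2-5-20-7-28-19-16-5-38-6-14-6-9-9-13-31-21-21-11-32-20-23z"/>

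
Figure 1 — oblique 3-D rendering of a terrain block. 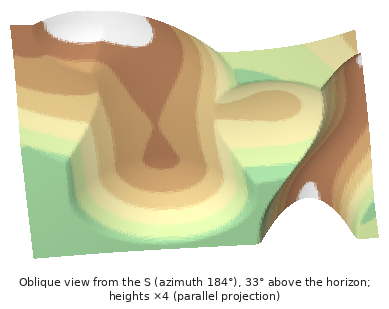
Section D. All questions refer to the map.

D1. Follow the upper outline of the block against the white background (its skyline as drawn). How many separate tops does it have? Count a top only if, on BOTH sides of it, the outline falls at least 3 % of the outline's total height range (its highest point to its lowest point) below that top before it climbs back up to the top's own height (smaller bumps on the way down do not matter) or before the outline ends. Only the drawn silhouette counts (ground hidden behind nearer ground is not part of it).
2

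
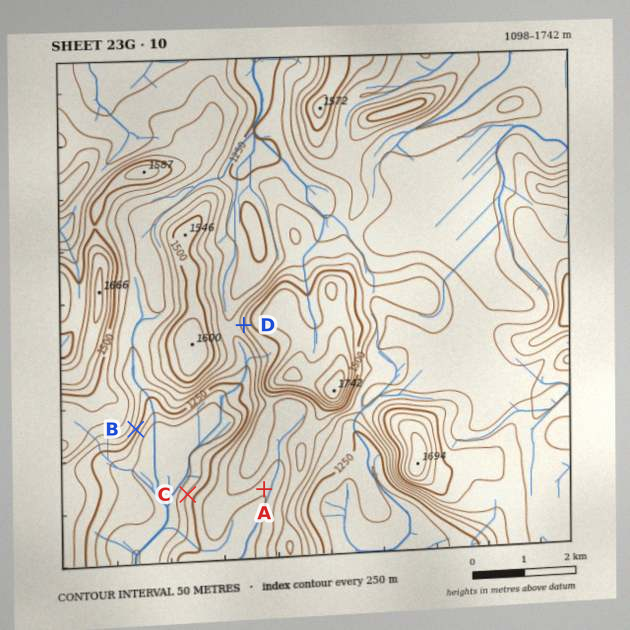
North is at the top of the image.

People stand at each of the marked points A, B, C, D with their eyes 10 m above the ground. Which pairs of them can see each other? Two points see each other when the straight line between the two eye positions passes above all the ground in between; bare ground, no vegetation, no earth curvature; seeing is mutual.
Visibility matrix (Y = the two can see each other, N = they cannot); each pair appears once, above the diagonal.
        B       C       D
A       N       N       N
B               Y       N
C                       Y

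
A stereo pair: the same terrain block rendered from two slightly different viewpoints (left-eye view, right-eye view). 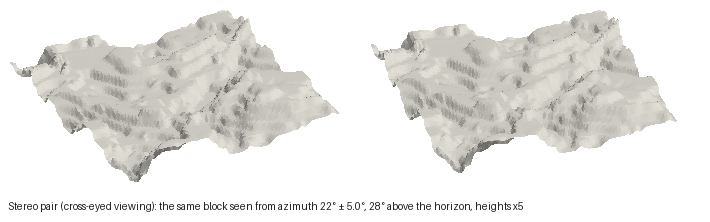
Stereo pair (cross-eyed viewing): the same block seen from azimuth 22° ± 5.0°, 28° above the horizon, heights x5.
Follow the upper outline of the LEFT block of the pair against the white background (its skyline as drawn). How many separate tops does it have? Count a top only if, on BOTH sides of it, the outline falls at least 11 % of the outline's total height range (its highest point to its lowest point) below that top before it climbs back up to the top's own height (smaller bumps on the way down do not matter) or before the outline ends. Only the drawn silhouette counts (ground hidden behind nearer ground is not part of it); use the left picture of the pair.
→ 2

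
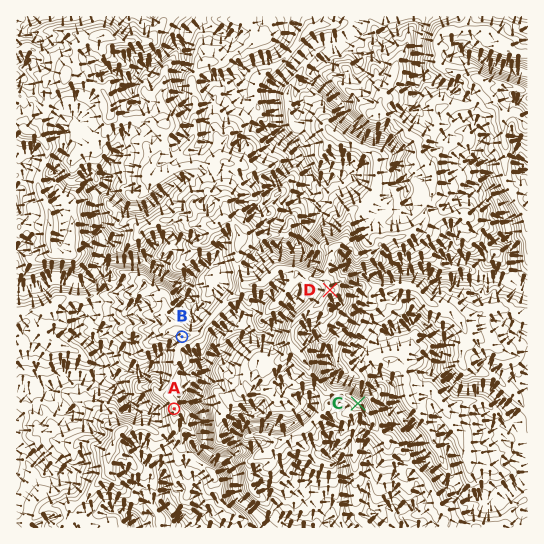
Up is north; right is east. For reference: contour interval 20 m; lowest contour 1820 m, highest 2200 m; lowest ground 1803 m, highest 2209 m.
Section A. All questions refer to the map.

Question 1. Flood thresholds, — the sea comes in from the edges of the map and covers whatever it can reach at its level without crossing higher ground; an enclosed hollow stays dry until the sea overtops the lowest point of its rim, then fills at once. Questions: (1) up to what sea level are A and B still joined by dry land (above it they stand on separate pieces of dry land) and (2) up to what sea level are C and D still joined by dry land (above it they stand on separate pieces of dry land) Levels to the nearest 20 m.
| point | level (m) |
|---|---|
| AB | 2040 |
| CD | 2060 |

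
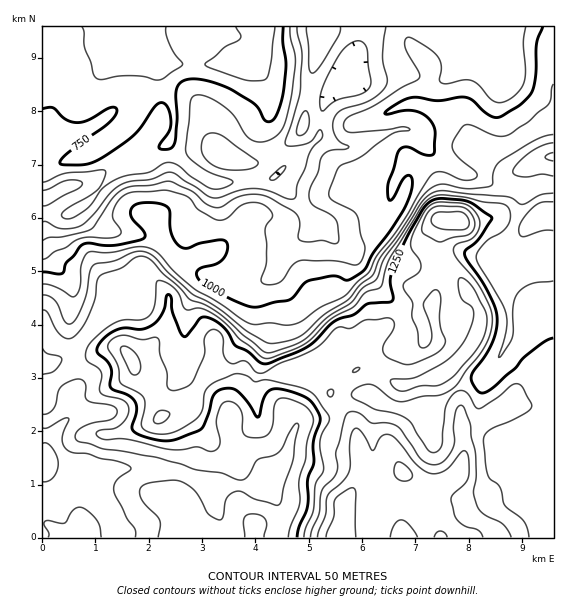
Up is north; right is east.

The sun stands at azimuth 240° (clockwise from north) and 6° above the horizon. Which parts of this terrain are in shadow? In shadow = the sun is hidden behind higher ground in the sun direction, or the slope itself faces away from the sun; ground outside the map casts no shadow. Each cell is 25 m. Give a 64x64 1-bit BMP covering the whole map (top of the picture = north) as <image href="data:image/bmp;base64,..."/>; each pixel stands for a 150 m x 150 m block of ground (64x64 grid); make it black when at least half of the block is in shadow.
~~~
<image width="64" height="64" href="data:image/bmp;base64,Qk0+AgAAAAAAAD4AAAAoAAAAQAAAAEAAAAABAAEAAAAAAAACAAATCwAAEwsAAAIAAAAAAAAA////AAAAAAAAAAAYA4A5uAAAABwDgjn8AQAAHAPGP/wAAAA+A8AH+AAAADwDwAf4AAAAAAHAB/AAAAAAAcAHwAAAAAAAAQfAYAAAAAAHx8BgAAAAAAfnwGAAAAAAj+fgAAAAAACP9/AAAAIAAN/n+AAABgwB3+fwAYAPDgH/5wAAAB8eAf/HAAAAHx4D/88AYAAfHAfgDwAAAA8AAgAPgAAAAAAAAA+IAAAAAAAMD4AAB4IwADwPgAAPg34AeAeAAB/D/wBwA8AAP8P/gHAD4CA9w//AAAHwcD7H/+AAAfhwPM//4ggB+HgA///wAAH8+AD///gAA/74AP///AAD//gB///+AAf/8AP///4AB//AA////wAP/wEH////gB//A4////+AH/4D/////4Af/gf////+AAPwf+D///gAB+D4AD//8AAHwHgAH+fwAD/wAAA/z8AAf/gABf//gAB//wAf//+AAH//hB///wAAP/8fH//PAAA//x8D/AAAADD/BwDgQAAAADwAAAHwAAMAAAAAAfAABwABAAAB+EACAAAAAQH4YAADgAABAfhwAAOAAAEB+HAAB8AAAAP4cAAHwAAAB/AwAcfgAAAf8DAAQ+AAAB/wEAAD4AAAH/AQAAAAAAAB4BgAAAAAAAAAHAAAAAAAAAAcAAAAAAAAAAwAAAAAAAAADgAAAA=="/>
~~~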